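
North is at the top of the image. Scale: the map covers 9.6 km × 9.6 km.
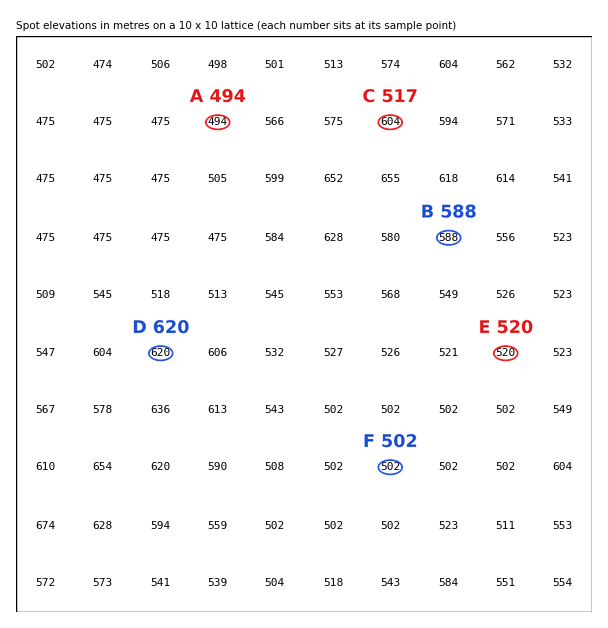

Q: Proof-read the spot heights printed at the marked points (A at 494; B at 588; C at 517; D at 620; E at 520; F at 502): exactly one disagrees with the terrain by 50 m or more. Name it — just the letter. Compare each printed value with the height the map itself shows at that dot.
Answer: C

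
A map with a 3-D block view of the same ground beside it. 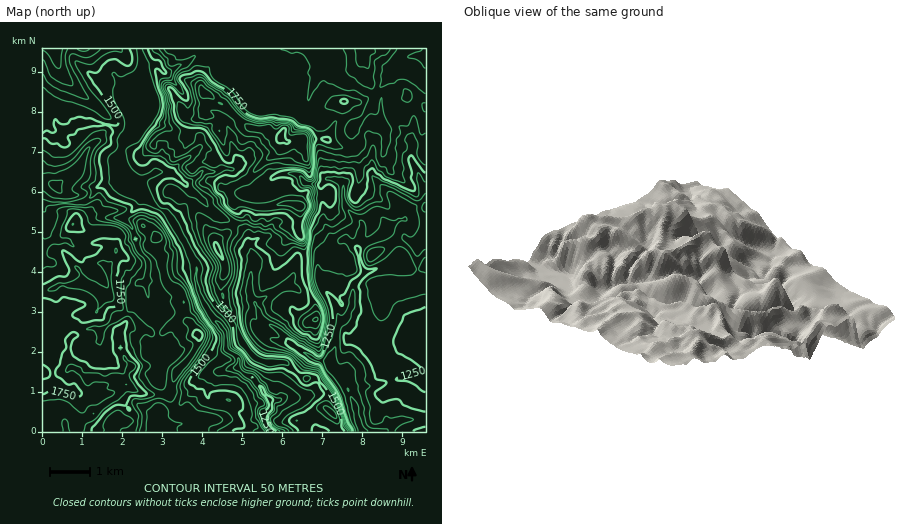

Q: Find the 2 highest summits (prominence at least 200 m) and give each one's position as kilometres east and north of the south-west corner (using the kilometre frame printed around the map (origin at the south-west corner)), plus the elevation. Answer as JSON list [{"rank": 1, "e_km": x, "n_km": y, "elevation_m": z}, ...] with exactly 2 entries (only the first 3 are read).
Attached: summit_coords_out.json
[{"rank": 1, "e_km": 5.99, "n_km": 7.41, "elevation_m": 2018}, {"rank": 2, "e_km": 1.29, "n_km": 0.46, "elevation_m": 1850}]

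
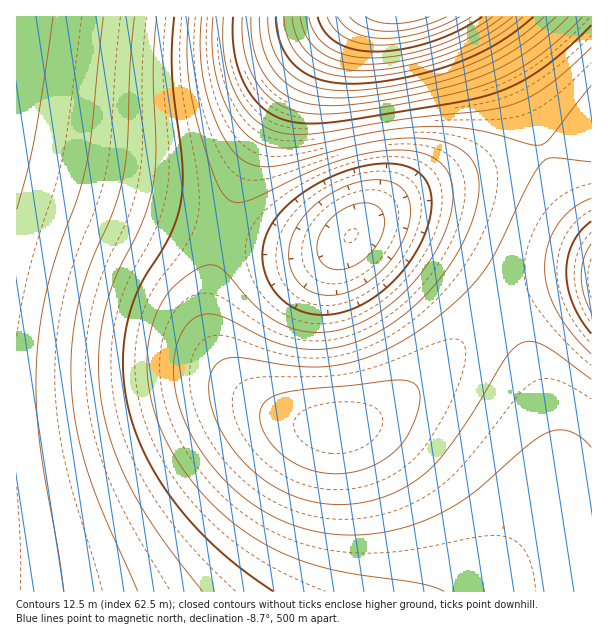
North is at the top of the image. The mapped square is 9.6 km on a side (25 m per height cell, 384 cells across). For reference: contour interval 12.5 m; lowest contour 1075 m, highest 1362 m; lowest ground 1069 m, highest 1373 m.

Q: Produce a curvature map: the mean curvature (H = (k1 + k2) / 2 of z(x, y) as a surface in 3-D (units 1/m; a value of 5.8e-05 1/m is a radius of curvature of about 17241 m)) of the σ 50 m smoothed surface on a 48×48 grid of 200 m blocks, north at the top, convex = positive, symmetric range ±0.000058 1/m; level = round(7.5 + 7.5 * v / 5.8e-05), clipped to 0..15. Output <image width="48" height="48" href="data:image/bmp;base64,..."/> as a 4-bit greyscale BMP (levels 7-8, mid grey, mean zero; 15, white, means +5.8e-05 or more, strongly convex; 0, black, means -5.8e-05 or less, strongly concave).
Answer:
<image width="48" height="48" href="data:image/bmp;base64,Qk32BAAAAAAAAHYAAAAoAAAAMAAAADAAAAABAAQAAAAAAIAEAAATCwAAEwsAABAAAAAAAAAAAAAAABEREQAiIiIAMzMzAERERABVVVUAZmZmAHd3dwCIiIgAmZmZAKqqqgC7u7sAzMzMAN3d3QDu7u4A////AHd3d3d3d3d3d3d3d3d3d3d3d3d3d3d3d3d3d3d3d3d3d3d3d3d3d3d3d3d3d3d3d3d3d3d3d3d3d3d3d3d3d3d3d3d3d3d3d3d3d3d3d3d3d3d3d3d3d3d3d3d3d3d3d3d3d3d3d3d3d3d4iIh3d3d3d3d3d3d3d3d3d3d3d3d3d3iIiIiIh3d3d3d3d3d3d3d3d3d3d3d3eIiIiIiIiId3d3d3d3d3d3d3d3d3d3d4iIiIiJiIiIiHd3d3d3d3d3d3d3d3d3eIiIiJmZmZmIiId3d3d3d3d3d3d3d3d4iIiImZmZmZmZiIh3d3d3d3d3d3d3d3eIiIiZmZmqqqqZmIiHd3d3d3d3d3d3d3iIiImZmaqqqqqpmYiHd3d3d3d3d3d3d4iIiJmZmqqqu7qqqZiHd3d3d3d3d3d3d4iIiZmZqqqru7u6qYiId3d3d3Znd3d3eIiImZmqqqq7u7u6qZiIh3d3dmZnd3d3eIiJmZqqqqq7u7uqqZmIh3d3ZmZXd3d3iIiZmaqqqqqru6qqqpmYiHd3ZmVXd3d3iIiZmqqqqqqqqZmqqqmZiId2ZlVXd3d3iImZqqqqqqmZiJmaqqqZmId2ZVRHd3d3iImZqqqqqZh3d4iZqqqpmId2ZURHd3d3iImaqqqqqYZmZ3iJmqqpmYd2VURXd3d3iImaqqqql2ZVVmeImqqqmYh2VUVnd3d3iImaqqqpdmVVVVZ4maqqmYh2VVV3d3d3iImaqqqYdmVEREVniZqqqZh2VVaHd3d3iImZqpmIdlVDM0RWeJmqqZh2VVeXd3d3eIiZmZmIdlVDMjNFZ4maqZh2ZWend3d3eIiYiZmId2VDIiI0V4iZqZh2Zmind3d3eIiIiJmYh2VDIhIjVniZmZh3Zmind3d3d3d4iJmYh2VDIREjRWeJmZiHZnind3d3d3d4iJmZiHZDIRESNFeImZiHdneXd3d3d3d4iJmZiHZUMhESI1Z4iZiHd3eHd3d3d3d3iImZmHdUMhERI0VniJiHd3d3d3d3d3d3iImZmIdlQyERIkVniIiId3Z3d3d3d3d3eIiZmYdlQyIRIjRWeIiId3Znd3d3d3d3d4iJmYh2VDIhEjRWZ4iId3Znd3d3d3d3d4iImYh2VDMiIiNFZ3eHd3Znd3d3d3Z3d3iIiYiHZUMiIiNEVnd3d3Znd3d3d2Znd3eIiZiHdlQyIiM0VWZ3d3Znd3d3d2Znd3eIiZmIdlRDIiIzRVZmZ2Znd3d3d2Zmd3eIiZmYh2VEMyIzRFVWZmZnd3d3d2Zmd3eImZmZmHZlQzMzNERVVmZnd3d3d2Zmd3eImaqqqZh2VEMzM0REVVVnd3d3d2Zmd3eImqu7u6qYdlRDMzNERFVXd3d3dmZmZ3eJmrvMzMu6mHZVRENERERXd3d3dmZmZ3eJmrzd7u7cuph2VURERERHd3d3dmZmZneImrze////7cuYdmVERERHd3d3ZmZmZneImrzv//////3LqHZlVERHd3d3ZmZmZmd4mrzv///////+y6h2ZVRA=="/>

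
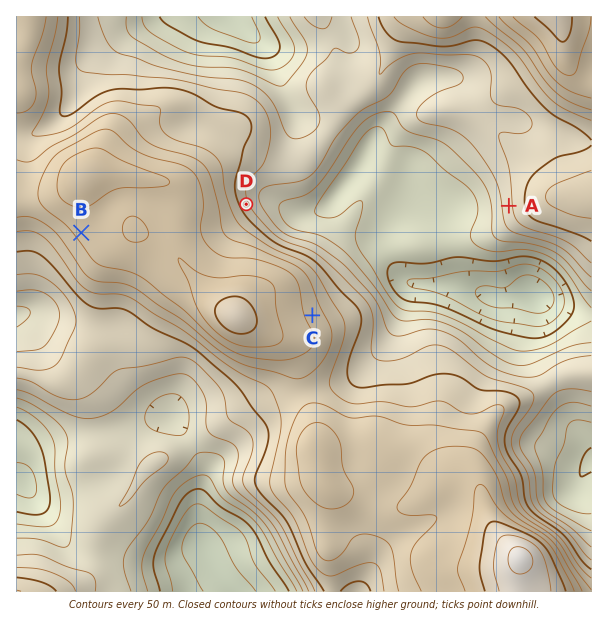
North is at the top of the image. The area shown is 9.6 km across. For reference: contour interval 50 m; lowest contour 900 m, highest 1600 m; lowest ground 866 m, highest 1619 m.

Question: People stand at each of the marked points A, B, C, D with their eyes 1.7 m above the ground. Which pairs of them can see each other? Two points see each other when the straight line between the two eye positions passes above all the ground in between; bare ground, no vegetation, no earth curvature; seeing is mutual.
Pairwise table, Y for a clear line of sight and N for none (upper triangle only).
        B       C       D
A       N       Y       Y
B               N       N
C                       N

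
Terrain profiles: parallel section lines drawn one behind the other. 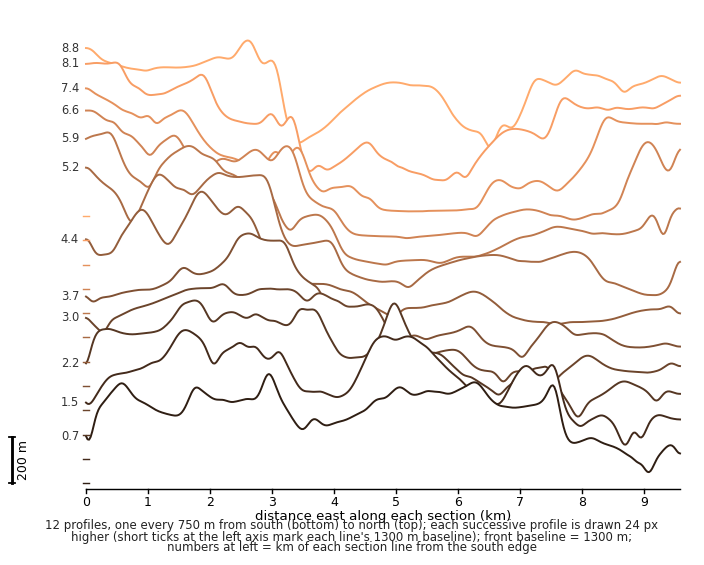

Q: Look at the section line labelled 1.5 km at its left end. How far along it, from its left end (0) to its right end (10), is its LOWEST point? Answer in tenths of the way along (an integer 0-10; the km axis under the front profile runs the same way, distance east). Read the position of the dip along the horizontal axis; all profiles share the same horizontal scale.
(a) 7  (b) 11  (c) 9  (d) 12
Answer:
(c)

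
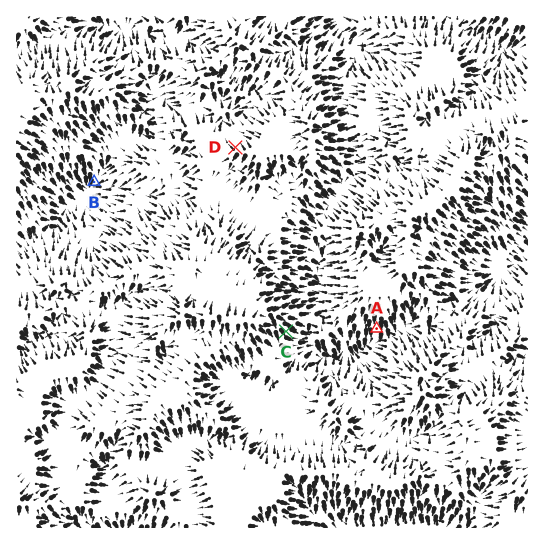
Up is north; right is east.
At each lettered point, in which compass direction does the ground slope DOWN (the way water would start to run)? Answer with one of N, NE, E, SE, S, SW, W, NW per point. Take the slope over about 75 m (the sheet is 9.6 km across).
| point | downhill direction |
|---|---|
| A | S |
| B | S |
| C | SE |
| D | NW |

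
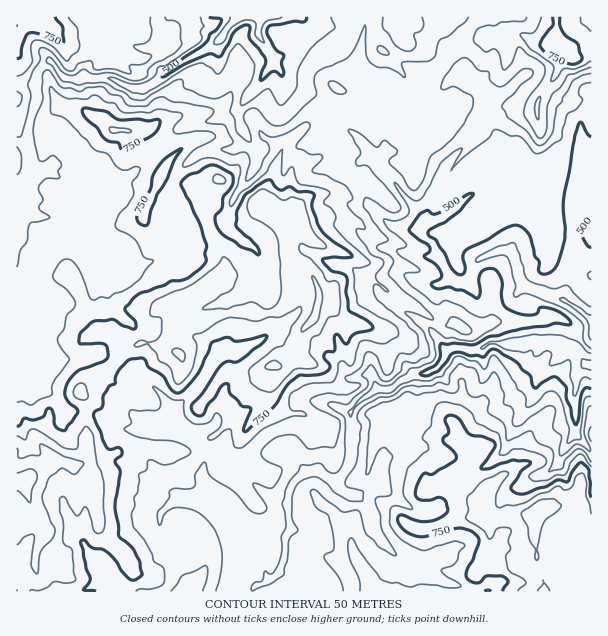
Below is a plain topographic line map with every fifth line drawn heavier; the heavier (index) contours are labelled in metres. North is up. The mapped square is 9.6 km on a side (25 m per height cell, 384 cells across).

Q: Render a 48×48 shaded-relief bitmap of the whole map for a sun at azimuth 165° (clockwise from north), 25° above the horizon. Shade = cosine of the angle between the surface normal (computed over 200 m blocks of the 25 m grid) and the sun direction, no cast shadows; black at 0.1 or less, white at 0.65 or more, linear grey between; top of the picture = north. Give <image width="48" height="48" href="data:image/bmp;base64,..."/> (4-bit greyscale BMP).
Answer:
<image width="48" height="48" href="data:image/bmp;base64,Qk32BAAAAAAAAHYAAAAoAAAAMAAAADAAAAABAAQAAAAAAIAEAAATCwAAEwsAABAAAAAAAAAAAAAAABEREQAiIiIAMzMzAERERABVVVUAZmZmAHd3dwCIiIgAmZmZAKqqqgC7u7sAzMzMAN3d3QDu7u4A////AJzP2pjN3JVauqqXeZmZl3dlaKzLqph3iJu9upm7uZZYuqqZiJmZl3d3d4m7qpmIiZmpmauph4dnmpmqiImJl3eamHV6qZmJqpmoecyXeImIiZmqiIiId3m8y5dpmJmZmqmqisuXeJmYiZqql4iHd4vN3tuqqJqpiKqZu6qYiIiHiZqqmZmHh4mXis3LuZvKh6uYuqmaqod3iaqpmamFaXVXd4mqh1i7qLqaqqqqqpiJmqmamJhlaGR6qYd6cwFYmLu7uqqqqqqpqpmrtmZnqWZ4mZdYuDABaHm8u5mqu7upqpqqyWe3m5dmeIhTi6YANkWaiZiau8zKmqqYnLvZWahlZniWJquAAVVlR5iJmpqrqsuZm8y6aKmGaIiqUlaFAUZURodnd2aKqr3Luqy6eKmIeZhng0VoBTNWZnmIiHe8mpzty7qqh6mHd4dEdTeJRVNnd5qqu6m+upneyoZpdomYdmZ2aDSYY1VXq7qru7x62qq9uYidgRSHZDV4iGJoYnZWiqu6mc+lu6u97M3u5jESEkZXl3RHYIh2RZu5m774eom9///bzNxBAEdld3Y2gZh2RGi7vMvsd3Z63/3NzN/tkSJFZmdVhomIiHety6q8p3U0jKq93rz/+BIiJFVli5mZmrqZqIebyphTWau83szLnbzIiJiauZmYd5l2d3ec3Lu4Z8283bqHru7/7+7e2ImIdlZoiZqZvMzMpa3Zh2VoqZd6urvKaomZh1VniJq5mZmJyXvIVVeJdVVXdWVEbJmZmXZkVEWLqoZ2momph4h1VEVoh1Z4q4mZqYd1RDImq6iIiZdpmZdnh2d4mYvduIiImIiIZmUyaJmIiYVYzKiZmapmiKvLqYd3eJmZmHd1VniIiHmpqImYibuFaZmqm3iHeJmZqoiIdniYmKqYZniImqzbmpmqqniIeJmqupiJdYqqiqdleYiIiIre3KqaqYd4iJmZupmKl5u7mneIiIu5l2eLzLmZmIeImYh3m6maqWm5iIiJiL3Mqod3mpiZl4iZiIh2a7qpvEN1RHmJm7m+u6mHd4iZmJiIiIiIabmZvYADMjZ4m4e+2rqYiIiaqah4iZmpdrhFd6MFZlVnd3qr2rupmZmaqqmZmqq7lYpSImg1iIiZh5qZzKu6mauqqpmqqqu9uWq4Vld1h3iZmqmJzrvLqr7bqpmqqq3N3IaKqWeEaZd4m6qavdu8vM/8qriaqrqHmqhmd3l0JqmJqqmpmsyrzM3cu8eKqYUwFHh3d3dlM3mqqZiId6y6uqu827hodUMwADRVaJNXZFirqZh4h4mph2jMy6l0IAElMBVVV7dXZmiZmZl4mHeal0Xey7pkhVet1wJnZqxld3d3iImImYiaymOf/+1q7s3u/8QlZoqld2VXh4iIiqq6vKmv/8y+3supvf6VNHeJh3ZmiImYeKu7vN3N7s39u6mZqr38clZrqHdmeJmph4qrq7qoec3bmYibuYm91iZmZ3eHeYmal2ZneHVnd7yoiIiruoia6wViJGeIeZmamHZDRDRYhg=="/>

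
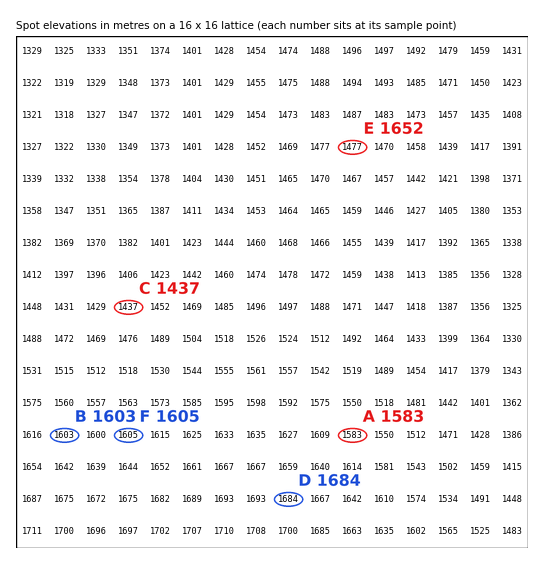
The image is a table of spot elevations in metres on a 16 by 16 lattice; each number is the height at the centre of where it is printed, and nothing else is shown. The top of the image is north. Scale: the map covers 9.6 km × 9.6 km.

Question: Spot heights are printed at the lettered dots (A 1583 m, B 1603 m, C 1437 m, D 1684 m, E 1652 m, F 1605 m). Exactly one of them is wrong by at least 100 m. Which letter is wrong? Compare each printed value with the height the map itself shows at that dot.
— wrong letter E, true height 1477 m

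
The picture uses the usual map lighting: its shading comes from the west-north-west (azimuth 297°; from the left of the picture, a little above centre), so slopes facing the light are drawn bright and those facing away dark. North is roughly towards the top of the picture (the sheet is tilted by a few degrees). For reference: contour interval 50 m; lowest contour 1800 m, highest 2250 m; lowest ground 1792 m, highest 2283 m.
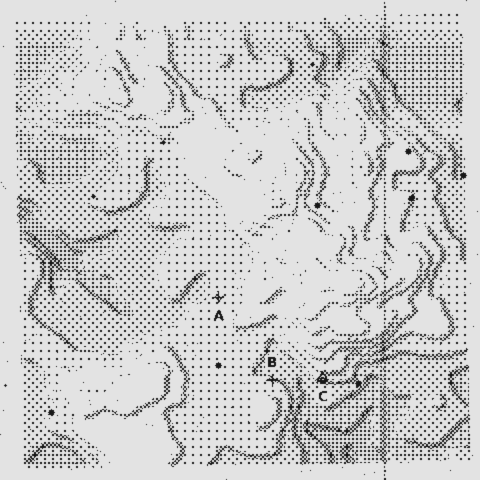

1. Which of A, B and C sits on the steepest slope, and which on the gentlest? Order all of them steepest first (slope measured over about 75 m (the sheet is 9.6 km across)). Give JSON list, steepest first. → ["C", "B", "A"]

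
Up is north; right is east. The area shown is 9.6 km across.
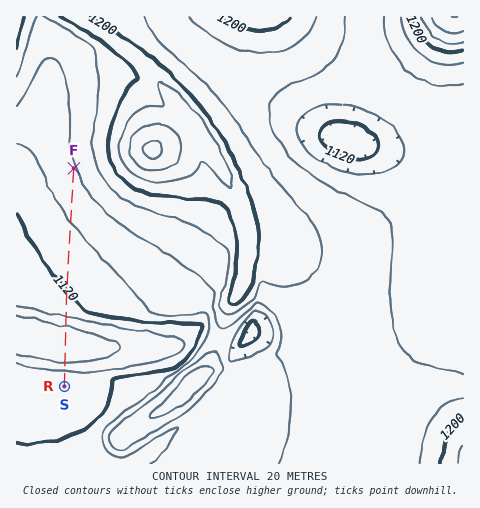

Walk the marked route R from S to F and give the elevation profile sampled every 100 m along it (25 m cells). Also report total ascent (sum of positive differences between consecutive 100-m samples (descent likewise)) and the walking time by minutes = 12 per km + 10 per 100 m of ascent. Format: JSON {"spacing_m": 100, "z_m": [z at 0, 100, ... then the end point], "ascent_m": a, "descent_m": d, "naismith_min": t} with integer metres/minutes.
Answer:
{"spacing_m": 100, "z_m": [1109, 1109, 1108, 1103, 1092, 1083, 1075, 1070, 1067, 1066, 1067, 1069, 1074, 1081, 1090, 1101, 1112, 1116, 1117, 1118, 1119, 1120, 1122, 1123, 1124, 1125, 1127, 1128, 1129, 1131, 1132, 1133, 1135, 1136, 1138, 1139, 1141, 1143, 1144, 1146, 1148, 1149, 1151, 1153, 1154, 1156, 1157, 1158], "ascent_m": 93, "descent_m": 43, "naismith_min": 65}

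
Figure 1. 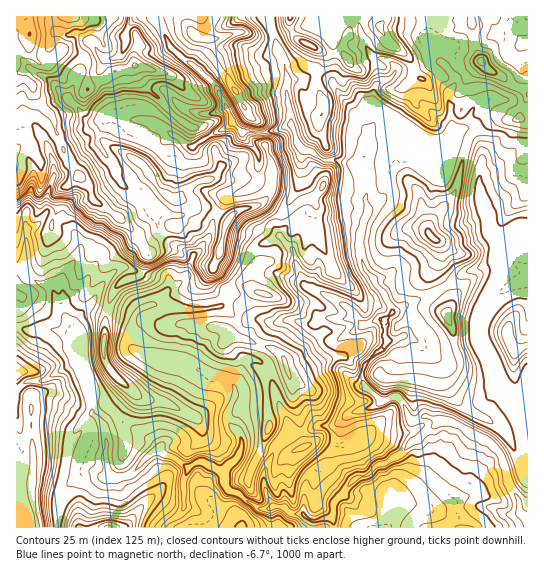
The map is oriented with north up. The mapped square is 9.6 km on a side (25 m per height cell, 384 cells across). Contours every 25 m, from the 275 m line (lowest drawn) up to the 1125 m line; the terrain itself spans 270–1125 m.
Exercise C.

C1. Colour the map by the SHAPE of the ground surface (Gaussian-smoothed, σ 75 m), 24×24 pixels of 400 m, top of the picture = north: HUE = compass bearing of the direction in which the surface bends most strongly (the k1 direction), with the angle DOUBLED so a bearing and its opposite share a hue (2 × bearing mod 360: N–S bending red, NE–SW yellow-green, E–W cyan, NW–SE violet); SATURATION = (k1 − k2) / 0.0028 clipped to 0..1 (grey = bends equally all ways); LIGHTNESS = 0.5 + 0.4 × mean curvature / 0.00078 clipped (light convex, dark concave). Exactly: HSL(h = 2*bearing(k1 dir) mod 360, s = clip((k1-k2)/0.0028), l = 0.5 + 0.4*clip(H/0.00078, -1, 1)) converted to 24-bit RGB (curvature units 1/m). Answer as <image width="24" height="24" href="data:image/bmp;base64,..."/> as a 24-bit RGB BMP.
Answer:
<image width="24" height="24" href="data:image/bmp;base64,Qk32BgAAAAAAADYAAAAoAAAAGAAAABgAAAABABgAAAAAAMAGAAATCwAAEwsAAAAAAAAAAAAAsbyJERKqY9vMaKXVt6vm7qPGZD9hJHtlqmZ0co2Y3O/kER6U7UohZwsiFoBpl8eXm3OPmoN9hWt4cJR0bpWJerWdrXNLXT191tSWISZjNYxUcIFTc05TnGpd37HKI0KMoL+MQtecVwUAuwCsutdhLZq9vZNaFF5Qx6DDnp2RiZKWgIaNjn+SpXiWlMW4lBlrw7SHuWClQV9tjY9bXzIhGl8mu5+VpD/dUM84MgQd69T3UQ2t2satJ2lFqIt5O2kjBUIFzYesrIuujX6Md4CEmpCJjkGN01ybs618wKSKPEFonJaBVDupyJOIEEARuBg40SYzkNOjByos+6iITIW+8dXoNY+WqI+8xZS9EnEgJHo0poKPfZeEdJKLQg81nNKSw5tnqIZsN0VYoHmBOkqKoXVZf0hwTmI+qsWJaqiXLhhJ8eHKHldigMA6xFIjUGGn1rzWvqWfLEiSRI1NhEQ0OQ8Nd+Gwc5qbzqBdoHKDcYaaNix1lVdst3NedZzBsN3lprXRnkalUGCYttCKjCZyr5hXnsOBGldFIpRD7IqCSwsjPSAZOMVMoODYf3mag298Gp8qzG66kZ+9MBM7y3NF1fbtboS9j1tmbFhWmlxeRzxVsLZ1vkSsstbZ2eTlLEaJMQQe1bgPc6zbts3jpc68V4N2bVtzi45ot7Tfas28fzt0QBBUzP/TcDNPWjQ1dWRWcEpMfVxGTod6k4pPpd2ehKSRwEddviRUAIqgy6vYd4qjfmNswZ+FVGqzWzRjxsZDnIhkj11WbENuHiGb9/2CRyxHgFpVeWVWXGl9qcywa4C4f8rWodS6qHyXb0FhpXbIdnblE1sikFhVdlxnwuSTOCBIcjmKuuvnbGYxcIZOZEZmLZOZ+tvALjlqlqK6oKLJlaHHmbbFo3lcdXE2UVIfWFcqmnlNhpU+q5ggMyGKoGWtgkyA6PbVGx0+aanAunZqo522ZXufc1aDM3xz7sWpITUkP1oxeFM8dHAvLV4ksl9xxn+z1+3zaIDSp0B9YR0iyO/eQx1yaZJMTLGQ7MnDK0RZQ3Ncs4hdnk1if0tAW3mRWoiT3otN5ZnZNphHLFhS1zNqXOkgKId4msh9jXI0Jg0Vtzxp0vnnTBNSSpuaqYerpK9jTZM4xXHAVWt6eYBtUzR+vKCRSoF2lnCDdjFatiYY+PDTI7y+EHeS+NzTCzE6uISbun3Bhz3Gk+Skd5xMVBtgepdoX2BNto5jxat7SdemTFBygn5/K0aE2Mq+YVSKVjEnNhgY1PfZu1uLwEaSJX6B//XDKS1UMWM5ci5IdrCVxtuwVDhrNTh8x6HBd1+s2vHkndDRckV9ck15foB4V24dl6kvOBAryqyJ0/j1c8DNcUZ1uYlks4utR8Lq+qLoNZYwNJKJdIRkwtuiVjVvLVdlb5qEh3Gz0q6Op6xPRDNplFWEjIJNDrGsqCD9IcHZ1PfbVpKbazZJZEmkvcvkuq1lKkEaXYkm+dLnG5apgGTH6+CPKzBTVEyBUGhclrqAVZ6r78a/Fhczf1x7xJ6bcUHfALHL7vG9v+LRQiBNmVVWpujEOUpXzX/X6rPaWZabQES7ruynHi9f9tzVJCRvYVJ+ZYOWmMuNWT9H5riEFxdLcGySqa6NbHKxXRiU1vbVZzdURCq50vTqhTdcbqNfIBhJ4PDYoZLi/lyerrZRKwgk9soAJjp0ZHqEgI15gHVlfHNvia9YpSWVY5ZflKJyl3JtSr9HibZZPEJtbYpLcFpEf1lPfRwuavysEr0AMwAFgf8DXAZElCih3/TIJylIaG57iol4Zz5Frr9QNF5RvlaEflacsKBrd1pXmdqlrzKMZ2woQ1U4a2FMikJQZuKSoI4cXQCTsP/S2OrzFwc2gsaZ8OnbKidWUGVqWSsqYLtluNmhOjqgVIuUdpuvz5eoj8zFnWM7Jhtj89jmXUagU5t0ObI2ObxC1/TsLQAzzf/MijxWFA4ynr2H1qtkkSNLFEo1nr7hopLGrdSbPy5wgWBRZ2MxctaTkV8z1GOWPX1zUrxpdGTa2Mfry+L1l8/uMQIYpvGqhJNSfV51UCxql41Igk40o7rljJPeEEMbjtxnkU6NbEyN1q/irOzpflOFysGBPHeO1rPfaCNLMKE2wt0ve5Q3LAcbhsS2tuKPUjEgOJRMQhRM1Pf0YYjkyNCEXyJXxPLkV5nNeFZ6YHd5cMhRhkhda3JfscmGVDFiu1o8er3GxKl9ENBTNhEybqG2hMR3otRoccj/XQ+F8GGjN4omdVRbppduT0aawdR/U0RobWyBfW6PscKMYV6Bm2yY"/>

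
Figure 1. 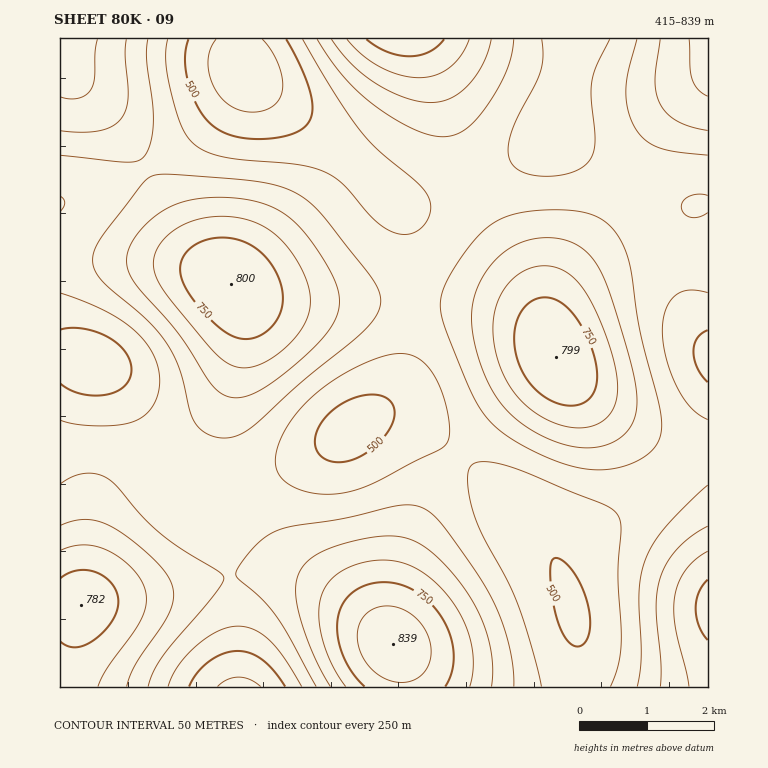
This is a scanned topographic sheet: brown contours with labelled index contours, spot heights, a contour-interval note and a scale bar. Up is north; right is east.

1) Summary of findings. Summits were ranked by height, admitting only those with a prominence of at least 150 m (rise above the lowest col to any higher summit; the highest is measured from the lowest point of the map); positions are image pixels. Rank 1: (393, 644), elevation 839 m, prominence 424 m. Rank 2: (231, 284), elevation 800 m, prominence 227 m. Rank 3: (556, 357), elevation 799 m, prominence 213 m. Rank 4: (81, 605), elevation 782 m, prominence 182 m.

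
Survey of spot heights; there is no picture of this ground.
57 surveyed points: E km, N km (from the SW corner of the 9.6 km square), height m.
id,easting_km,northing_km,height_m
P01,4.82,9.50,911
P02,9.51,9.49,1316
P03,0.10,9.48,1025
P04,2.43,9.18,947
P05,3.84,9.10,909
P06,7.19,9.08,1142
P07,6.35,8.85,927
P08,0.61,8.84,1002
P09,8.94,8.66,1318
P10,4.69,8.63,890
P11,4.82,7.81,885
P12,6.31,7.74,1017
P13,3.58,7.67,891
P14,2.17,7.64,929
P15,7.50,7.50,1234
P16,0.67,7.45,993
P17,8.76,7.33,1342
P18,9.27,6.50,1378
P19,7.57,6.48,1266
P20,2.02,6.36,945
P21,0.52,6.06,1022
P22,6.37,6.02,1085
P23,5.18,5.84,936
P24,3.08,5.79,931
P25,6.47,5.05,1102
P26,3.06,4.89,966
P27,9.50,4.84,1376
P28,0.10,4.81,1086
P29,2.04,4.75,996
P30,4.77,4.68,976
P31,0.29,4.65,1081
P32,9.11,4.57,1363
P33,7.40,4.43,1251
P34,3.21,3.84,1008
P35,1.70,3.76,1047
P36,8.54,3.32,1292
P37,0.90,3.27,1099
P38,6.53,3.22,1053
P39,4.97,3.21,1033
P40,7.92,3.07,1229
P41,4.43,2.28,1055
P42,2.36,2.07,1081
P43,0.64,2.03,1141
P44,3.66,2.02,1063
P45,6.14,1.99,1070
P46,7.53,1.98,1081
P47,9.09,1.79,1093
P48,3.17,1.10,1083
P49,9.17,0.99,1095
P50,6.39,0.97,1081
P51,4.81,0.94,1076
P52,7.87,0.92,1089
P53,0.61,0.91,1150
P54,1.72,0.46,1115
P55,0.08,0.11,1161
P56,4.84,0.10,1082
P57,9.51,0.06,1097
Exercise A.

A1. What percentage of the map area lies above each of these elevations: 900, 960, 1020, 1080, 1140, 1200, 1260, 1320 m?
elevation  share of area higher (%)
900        94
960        78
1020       64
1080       43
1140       24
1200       18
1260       14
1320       7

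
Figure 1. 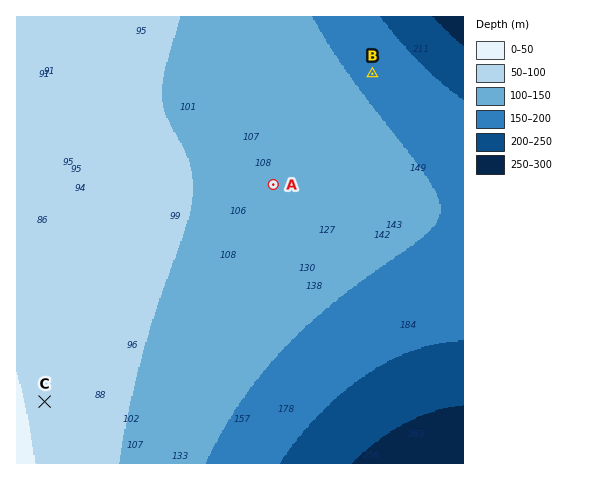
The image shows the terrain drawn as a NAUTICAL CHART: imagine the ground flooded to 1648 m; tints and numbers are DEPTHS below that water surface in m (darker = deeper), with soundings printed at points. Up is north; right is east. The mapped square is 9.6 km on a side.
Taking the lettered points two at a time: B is below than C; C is above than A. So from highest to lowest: C A B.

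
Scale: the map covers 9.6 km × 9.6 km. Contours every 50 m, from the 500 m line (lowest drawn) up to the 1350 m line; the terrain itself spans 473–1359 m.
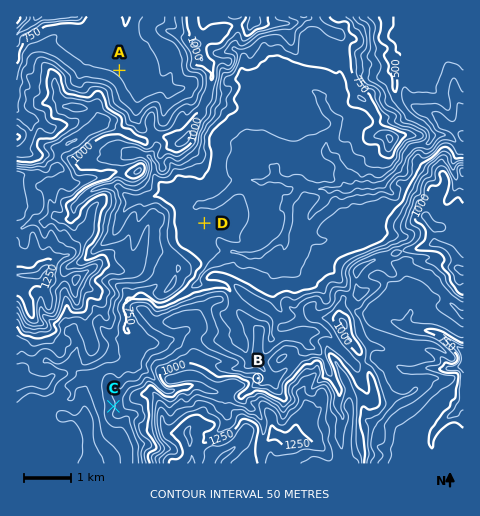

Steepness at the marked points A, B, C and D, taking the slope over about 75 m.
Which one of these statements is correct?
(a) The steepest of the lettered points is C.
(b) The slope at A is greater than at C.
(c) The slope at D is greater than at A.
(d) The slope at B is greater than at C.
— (d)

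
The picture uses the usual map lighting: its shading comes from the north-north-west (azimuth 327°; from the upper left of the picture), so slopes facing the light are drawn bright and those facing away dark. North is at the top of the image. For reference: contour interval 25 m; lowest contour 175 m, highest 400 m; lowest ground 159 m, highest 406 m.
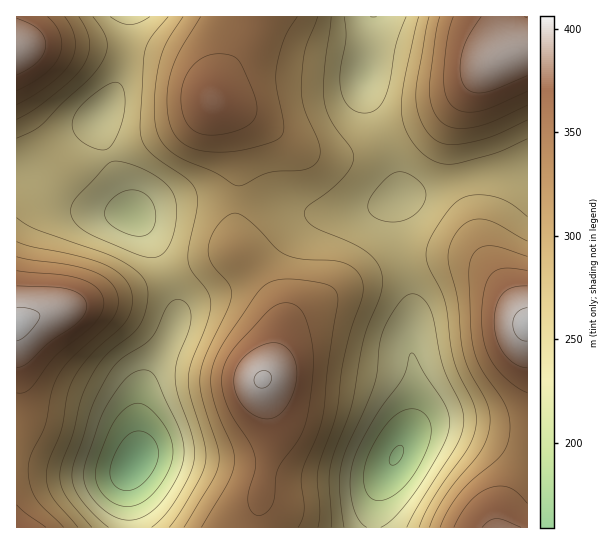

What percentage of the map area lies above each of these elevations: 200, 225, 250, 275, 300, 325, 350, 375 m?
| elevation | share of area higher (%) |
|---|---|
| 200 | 96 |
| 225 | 92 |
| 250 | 80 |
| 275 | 60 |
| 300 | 44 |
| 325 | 30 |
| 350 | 16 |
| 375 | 6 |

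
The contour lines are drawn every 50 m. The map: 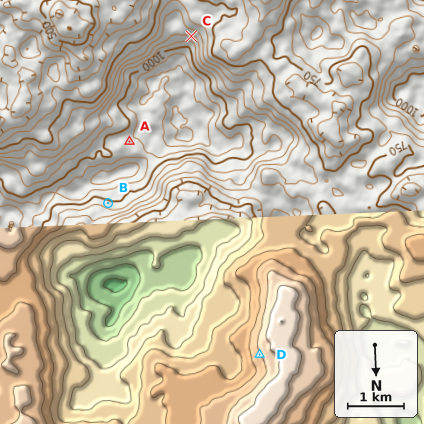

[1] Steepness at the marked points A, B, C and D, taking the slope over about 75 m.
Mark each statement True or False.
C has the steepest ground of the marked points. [False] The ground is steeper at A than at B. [False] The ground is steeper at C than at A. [True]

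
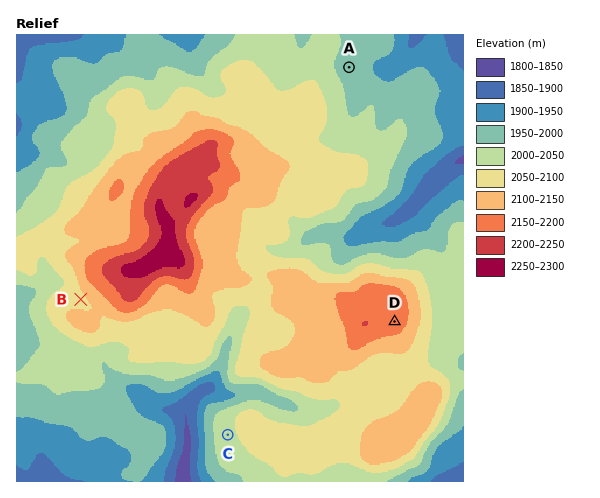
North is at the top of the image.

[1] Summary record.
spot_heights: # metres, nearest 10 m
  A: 1980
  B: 2090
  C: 2040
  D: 2170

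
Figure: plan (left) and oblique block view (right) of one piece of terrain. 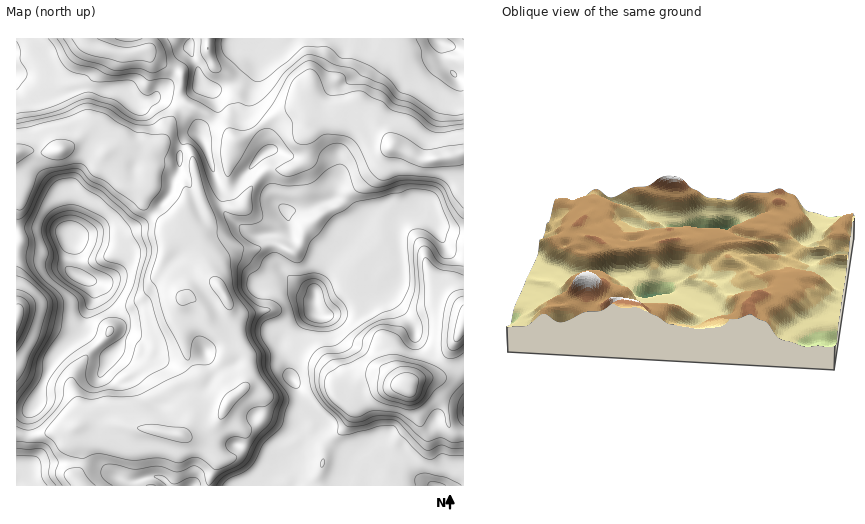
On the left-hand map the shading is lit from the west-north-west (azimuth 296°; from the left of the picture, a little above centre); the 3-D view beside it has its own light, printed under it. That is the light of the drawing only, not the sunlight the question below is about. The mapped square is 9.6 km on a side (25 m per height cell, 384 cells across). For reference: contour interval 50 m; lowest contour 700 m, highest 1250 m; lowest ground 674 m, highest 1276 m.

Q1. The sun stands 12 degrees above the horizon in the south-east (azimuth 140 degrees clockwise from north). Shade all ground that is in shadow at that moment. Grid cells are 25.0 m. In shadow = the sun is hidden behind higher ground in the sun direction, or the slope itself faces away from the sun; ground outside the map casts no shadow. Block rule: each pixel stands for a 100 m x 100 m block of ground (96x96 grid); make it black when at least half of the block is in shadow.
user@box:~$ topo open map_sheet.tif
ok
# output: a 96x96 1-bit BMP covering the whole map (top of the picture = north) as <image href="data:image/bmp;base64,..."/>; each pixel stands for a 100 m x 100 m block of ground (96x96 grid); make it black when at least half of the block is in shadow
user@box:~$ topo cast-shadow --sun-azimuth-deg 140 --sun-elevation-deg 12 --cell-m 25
<image width="96" height="96" href="data:image/bmp;base64,Qk2+BAAAAAAAAD4AAAAoAAAAYAAAAGAAAAABAAEAAAAAAIAEAAATCwAAEwsAAAIAAAAAAAAA////AAAAAAAAAAB8AAAAAAAAAAAAAAA4AAAAAAAAAAAAAAAAAAAAAAAAAAADwAAAAAAAAAAAAAADwAAAAAAAAAAAAAADAAAAAAAAAAAAAAAAAAAAAAAAAAAAAAAAAAAAAAAAAAAAAAAAAAAAAAAAAAAAAAAAAAAAAAAAAAAAAAAAAAAAAAAAAAAAAAAAAAAAAAAAAAAAAAA+AAAAAAAAAAAAAAB/AAAAAAAAAAAAAAB/gAAAAAAAAAAAAAB/wAAAAAAAAAAAAAB/4AAAAAAAAAAAAAA/4AAAAAAAAAAAAAA/8MAAAAAAAAAAAAAf4f+AAAAAAAAAAAAPwf/wAAAAAAAAAAAHgf/wAAAAAcAGAAAHwfggAAAAAcAPAAAD4PwAAAAAA+APwAAD4D4AAAAAA/AP8AAB8B8AAAAAB/gP/gAB+A8AAAAAB/+f/gAB/AcAAAAAB////AAA/gOAAAAAB///+AAAPwAAAAAAB///xgAAD4AAAAAAA///BxgAA8AAAAAAAf/wBxgAAMAAAAAAAP/4B7wAAOAAAAAAAf/+BzwAAHAAAAAAA///wzwAAPgAAAAAA///wDwAAfAAAAAAA///4DwAAfAAAAAAA///8D4AAfgAAAAAA////D4AAf2AAAAMAfDgPh+AAf/AAAAAAMAAPh+AAf/gAAAAAIAAPx8AD//gAAAAAAAAPw4AG//wAAAAAAAAPgAAAf/wAAAAAAAAPgAAAB/4AAAAAAAAPgAAAAf4AAAAAAAAPg4AAAH8AAAAAAAAPh4AAIH8AAAAAAAAPjwAA+H8AAAAAAAAPhgAA+H8AAAAAAAAPgAAB/D8AAAAAAAAPwAAB/DwAAAAAAAAPgAAB/BAAAAAAAAAPgAAB/AYAAAAAAAAPAAAA+A8AAAAAAAAOAAAAAAIAAAAAAAAAAAAAAAAAAAAAAAAAAAAAAABAAAAAAAAAAAAAAABgAAAAAAAAAAAAAABwAAAAAAAAAAAAAAA4AAAAAAAAAAAAAAAYAAAAAAAAAAAAAAAIAAAAAAAAAAAAAAAIAAAAAAAAAAAAAAAAAAAAAAAAAAAAAAAAAAgAAAAAAAAAAAAAAAwAAAAAAAAAAAACAAYAAAAAAAAAAAAGAAcAAAAAAAAAAAAGAAMAAAAAAAAAAAAAAAAAAAAAGAAAAAAAAAAAAAAADsAgAAAAAAAAAAAAAAAAAAAAAAAAAAAAAAAAAAAAAAAAAAAABjAAAAAAAAAAAAAAD/8AAB8AAAAAAAAAH//4AD+AAAAAAAAAH//+AH/AAAEAAAAAP///iH/gAAOAAAAAP7///H/gAAHAAAAcPj///AfgAAHgAAAcGD//+AAAAAHgAAAYAD//4AAAAAPwAOAAAAH/AAAAAAP4APgAAAAYAAAAAAP4AHgAAAAAAAAAAAP8AAAAAAAAAAAAAAH+AAAAAAAAAAAAAAH/AwAAAAAAAAAAAAH/g4AAAAAAAAAAAAH/wAAAAAAAAAAAAAD/wAAAAAAAAAAAwAD/gAAAAAAAAPgA4AA/AAAAAAAAAf4AwAAIAAAAAA="/>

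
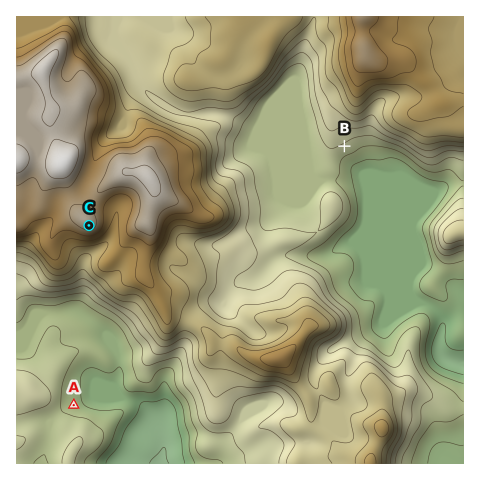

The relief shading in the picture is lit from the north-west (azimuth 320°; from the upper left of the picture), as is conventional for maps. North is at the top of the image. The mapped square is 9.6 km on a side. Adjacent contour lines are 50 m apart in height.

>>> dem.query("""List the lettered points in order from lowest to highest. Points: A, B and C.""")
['A', 'B', 'C']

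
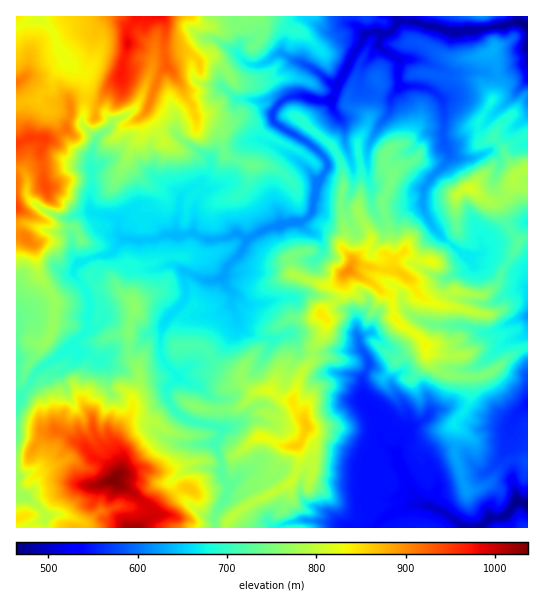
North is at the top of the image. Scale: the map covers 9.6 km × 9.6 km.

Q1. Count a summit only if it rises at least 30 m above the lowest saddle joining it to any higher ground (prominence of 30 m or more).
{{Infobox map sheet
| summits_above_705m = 7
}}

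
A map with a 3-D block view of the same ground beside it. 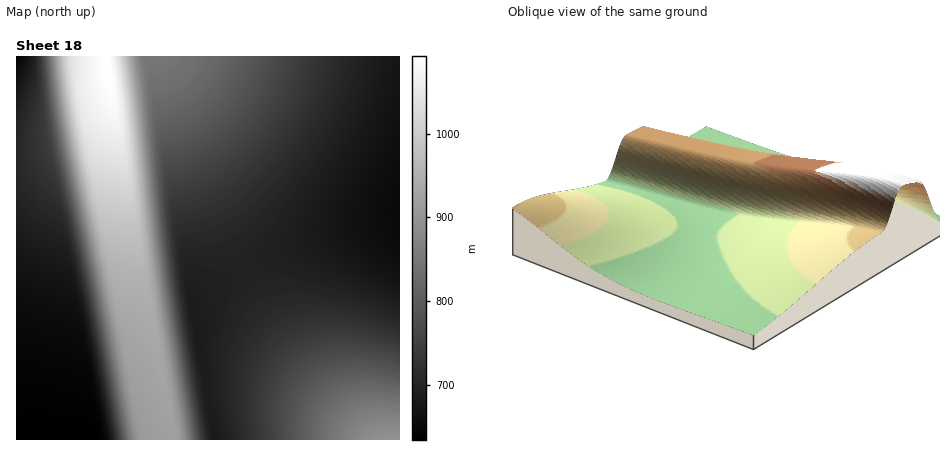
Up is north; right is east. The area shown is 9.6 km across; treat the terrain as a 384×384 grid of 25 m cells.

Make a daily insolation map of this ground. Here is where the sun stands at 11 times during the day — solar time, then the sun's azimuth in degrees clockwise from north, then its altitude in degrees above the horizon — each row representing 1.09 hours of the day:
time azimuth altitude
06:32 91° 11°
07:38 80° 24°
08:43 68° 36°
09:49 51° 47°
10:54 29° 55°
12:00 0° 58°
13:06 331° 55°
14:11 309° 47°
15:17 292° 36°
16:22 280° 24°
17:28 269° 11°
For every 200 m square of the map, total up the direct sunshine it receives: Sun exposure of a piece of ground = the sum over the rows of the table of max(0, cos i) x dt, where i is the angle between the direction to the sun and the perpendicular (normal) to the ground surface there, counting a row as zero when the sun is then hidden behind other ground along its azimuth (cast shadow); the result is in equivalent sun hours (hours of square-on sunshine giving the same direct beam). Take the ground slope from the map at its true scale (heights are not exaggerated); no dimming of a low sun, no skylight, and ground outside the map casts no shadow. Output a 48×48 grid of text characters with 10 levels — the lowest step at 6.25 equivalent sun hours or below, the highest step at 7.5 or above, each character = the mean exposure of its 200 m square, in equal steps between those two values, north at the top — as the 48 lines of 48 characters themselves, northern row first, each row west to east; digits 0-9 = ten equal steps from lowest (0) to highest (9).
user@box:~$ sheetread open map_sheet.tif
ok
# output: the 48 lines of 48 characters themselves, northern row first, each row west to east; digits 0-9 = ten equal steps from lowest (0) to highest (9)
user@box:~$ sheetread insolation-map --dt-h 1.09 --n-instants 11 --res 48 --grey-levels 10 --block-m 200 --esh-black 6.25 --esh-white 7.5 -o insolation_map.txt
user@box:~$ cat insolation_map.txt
554101355555544433444444444444444444444444444444
554101345545544433444444444444444444444444444444
544200245444444432344444444444444444444444444444
544200244444444432344444444444444444444444444444
444300134444444442244444444444444444444444444444
444310134444444442234444444444444444444444444444
444310024444444443234444444444444444444444444444
444310024444444443234444444444444444444444444444
444320013444444343224444444444444444444444444444
443320013444444343223444444444444444444444444444
433320013444444343223444444444444444444444444444
433321002444444333223444444444444444444444444444
433321002344444334222444444444444444444444444444
433331001344444334322444444444444444444444444444
443331001344444334322344444444444444444444444444
443322001344444433322344444444444444444444444444
443222000244444433322344444444444444444444444444
443222100234444433422344444444444444444444444455
443222100134444433432244444444444444444444455555
444222100134444443432244444444444444444455555555
444322200134444443432244444444444444455555555555
444322200034444443442234444444444445555555555555
444322200024444444443234444444444555555555555555
444422210024444444443234444444455555555555555555
444422210014444444443234444444555555555555555555
444432220013444444444234444455555555555555555555
444432220013444444444334444555555555555555555555
444432221013444444444334445555555555555555555555
444442221002444444444334455555555555555555555555
444443321002444444444334455555555555555556666655
444443332002444444444433555555555555556666666666
444443332001344444444433555555555555666666666666
444443332101344444444433555555555556666666666666
444444332101344445444433555555555556666666666666
444444333100244445444433455555555566666666666666
444444333200244444544543455555555566666666666666
444444333200244444544543455555555566666666666666
444444333210134444544543355555555556666666666666
444444433210134444544443355555555556666666666666
444444433310134444554443355555555555666666666667
444444433320024444554453355555555555666666666677
444444433320024444454454345555555555566666666677
444444433321014444454454344555555555556666666667
444444443321013444454444334445555555555666666666
444444443331013444454444334444455555555566666666
444444443331012444454444334444444555555556666666
444444443332002444445444324444444445555555566666
544444443332002444445444424444444444455555556666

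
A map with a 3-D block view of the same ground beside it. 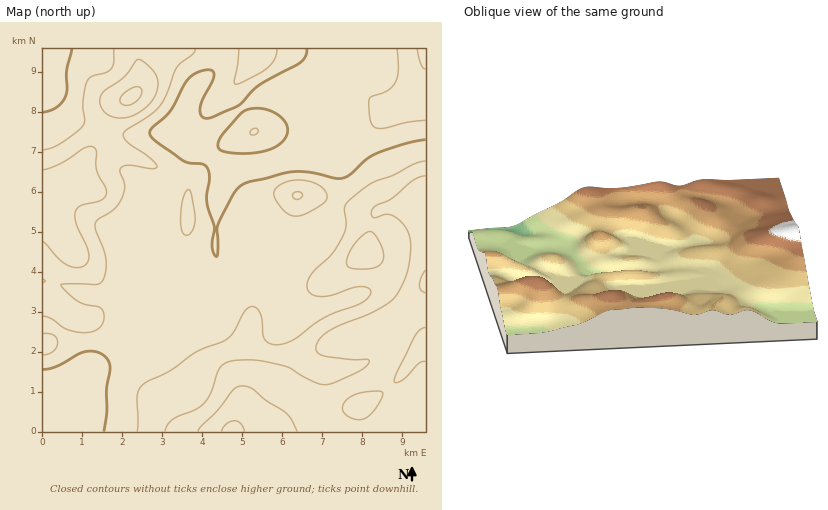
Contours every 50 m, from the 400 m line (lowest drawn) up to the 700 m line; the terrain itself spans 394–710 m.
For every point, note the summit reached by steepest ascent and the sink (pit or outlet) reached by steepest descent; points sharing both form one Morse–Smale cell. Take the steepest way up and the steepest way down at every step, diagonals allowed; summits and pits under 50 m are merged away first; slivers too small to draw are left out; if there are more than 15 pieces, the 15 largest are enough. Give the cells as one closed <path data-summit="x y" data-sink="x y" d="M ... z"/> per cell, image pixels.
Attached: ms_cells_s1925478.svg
<path data-summit="232 432" data-sink="426 48" d="M426 48l-82 0-2 34 16 10-12 3-23 19 0 22-4 12 11 7 7 9 3 10 0 16-10 28-10 15-72 28 14-15 5-10 2-12-5-10-34-32-4-6-7 16-3 14-1 46 3 8 0 10-10 34-18 13-8-2-30 0-12 5-5 4-12 18 14 14 15 30 16 18 8 14 10 12 4 2 236 0z"/><path data-summit="78 180" data-sink="426 48" d="M104 129l-2 1-5 14-11 14-8 22-36 2 0 98 12 2 34 14 48 1 44 17-8-16-3-22-10-28 1-48 16-22 12-23 10 1 9-2-47-21-36 2z"/><path data-summit="132 96" data-sink="426 48" d="M208 154l-20 1-12 23-16 22-1 48 10 28 3 22 8 16-44-17-48-1-34-14-12-1 0 64 4-1 10-10 14-20 30 10 24 18 11-18 5-4 12-5 30 0 8 2 18-13 10-34 0-10-3-8 2-54 9-22 11-8-11 2z"/><path data-summit="256 54" data-sink="426 48" d="M344 48l-122 0-6 20-14 14-11 26 0 12 13 30 3 2 4-16 13-16 38-24 12-3 76 1 8-2-16-10z"/><path data-summit="232 432" data-sink="42 390" d="M124 343l-16 15-32 25-34 7 0 42 148 0-10-8-12-20-16-18-15-30z"/><path data-summit="298 196" data-sink="426 48" d="M320 149l-52 16-30 3-11 6 3 8 34 32 5 10-2 12-5 10-14 15 72-28 7-9 12-30 1-20-5-14z"/><path data-summit="254 132" data-sink="426 48" d="M290 93l-16 0-12 3-30 18-21 22-4 10 0 8 21 16 40-5 50-15 5-14 0-22 25-20z"/><path data-summit="132 96" data-sink="426 48" d="M220 48l-82 0 2 20-1 20-7 8-20 14-9 18 21 7 36-2 46 20-13-27-2-18 11-26 14-14 3-6z"/><path data-summit="132 96" data-sink="42 48" d="M136 48l-94 0 0 36 15 26 7 6 38 12 10-18 20-14 7-8 1-20z"/><path data-summit="132 96" data-sink="42 390" d="M72 314l-16 20-10 10-4 2 0 44 34-7 32-25 15-14-23-20-22-6z"/><path data-summit="78 180" data-sink="42 48" d="M42 85l0 95 36 0 3-12 16-24 6-16-39-12-7-6z"/>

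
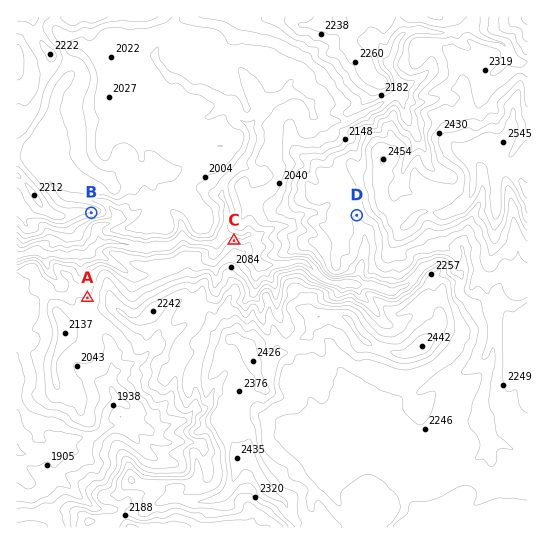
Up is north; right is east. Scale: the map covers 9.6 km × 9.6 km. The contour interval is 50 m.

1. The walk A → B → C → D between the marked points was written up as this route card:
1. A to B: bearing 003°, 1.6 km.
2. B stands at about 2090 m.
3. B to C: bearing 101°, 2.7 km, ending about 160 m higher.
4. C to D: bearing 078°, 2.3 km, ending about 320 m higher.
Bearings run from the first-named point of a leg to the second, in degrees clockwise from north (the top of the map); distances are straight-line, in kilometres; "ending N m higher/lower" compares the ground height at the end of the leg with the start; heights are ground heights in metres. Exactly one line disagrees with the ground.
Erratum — Line 3: it should read "ending about 160 m lower".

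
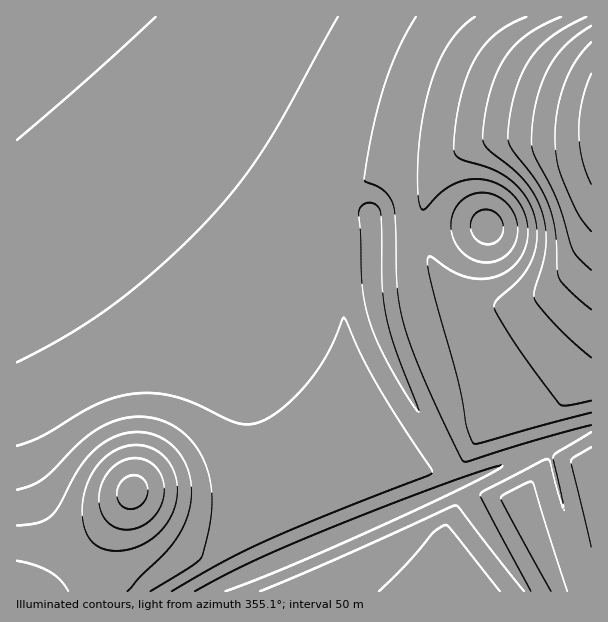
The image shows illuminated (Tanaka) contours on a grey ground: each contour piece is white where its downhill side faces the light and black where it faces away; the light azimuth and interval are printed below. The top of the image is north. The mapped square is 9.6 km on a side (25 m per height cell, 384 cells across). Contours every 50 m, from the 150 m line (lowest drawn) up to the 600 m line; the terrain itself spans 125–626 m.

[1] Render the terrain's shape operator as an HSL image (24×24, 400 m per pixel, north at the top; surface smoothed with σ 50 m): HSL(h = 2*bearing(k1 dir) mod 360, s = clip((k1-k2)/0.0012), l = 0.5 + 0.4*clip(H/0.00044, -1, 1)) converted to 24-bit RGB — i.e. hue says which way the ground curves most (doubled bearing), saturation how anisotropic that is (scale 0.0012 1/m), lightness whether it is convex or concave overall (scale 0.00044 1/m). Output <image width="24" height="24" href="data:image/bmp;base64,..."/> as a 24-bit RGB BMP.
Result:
<image width="24" height="24" href="data:image/bmp;base64,Qk32BgAAAAAAADYAAAAoAAAAGAAAABgAAAABABgAAAAAAMAGAAATCwAAEwsAAAAAAAAAAAAAj4GLj3iHjWx7i2ZnsnCV0JfYuZDNP4I/CzIBCzIBR305xpjU1ajjroq5gX+Cf39/f39/f39/f4WAmNGdZixfZiZd1vfOGwkwjHqGj2qEk1t3mlZanIFae5NaX5l2qYbTxJrekWyuDywHDDMAH0oSsIO91qnjxJjSiYCMgH9/kMaVbJZsLAcop9admceMHwo0h3ODjF+Lm1KLsmF8upqBlLB8Wp15U4eFY3eGr4bG1KfkvI7LMmUjDDMADi8EhaFb0aPf27XimMSWNAoxjGGG0PTHY0l7PR9afXCAdFqHiVSfvoq32snIxc7BfKiuUXWSWmqCb3OAe3qBoYSr1KbizqHcYJRPDTECDDMAWYUy7V2McBmSu+TbttKbLRJHemGKcm97WlqBWFqanZy65+Li49zfmY+4WFOZWVeEbm2Ae3qAf36Af36AjYCSypzX1qjjl4LAAK1BDzUAALpPnojE9dbbHgk0obSGcXd6XXF+VYOPfayfw8u10La0tXmrg1KXb1qEdm6AfXqAf36Af36AgH5/f35/f4qJvubbaRmV72GRUH4sDDMALVEATgD8yNbrdHt3ZHx5VYV0WJtjl69us49vp1hujlWCgGKDfXOAf3uAf36AgH5/gH5/gH5/kcGOdJduLQcun8KV3bXj0qDejJxVDjADDTMAeX13bn10YIBoXYhXgJJVlX9WjlpXhl9vgW18gHiAgH2AgH5/gH5/gH5/gYh/mMqSPg9BhVeGl8mTgHt8jnyNyZbT2KbitH26fX96d353cH9vb4FmfIRhhXxhhG5mgm5xgHZ7gHx+gH5/gH5/gH5/gH5/l8GOkX5oMQo2l8WRg499gHp8gHp7gXl5hHp8t4i8f398fn97e395e4B1foBygX1ygXl0gHl4gHx9gH5/gH5/gH5/gH5/goN+ocyRORFDglmIm8eSgHp9gHl8gXl7gXl5gnl5gnt5f4B+f399f399f398f4B7gH57gH58gH19gH5+gH9/gH9/gH6AgH6AlaiEjqp7Igcwn8GQh5J9gXl9gXh8gXh7gnh6g3l4g3t5f4B+f39+f39+f39+f39+f39+f39+f39/f39/f39/f3+Af36Af36AssWOYEx5ORpcssqYgXl/g3mDfnuUi3uai3mGhHl5hXx6f39/f39/f39/f39/f39/f39/f39/f39/f39/f39/f36Af36Af32AwcmPLiJZVESAvcWTfI6MhMDBdZPHjG7HyH3LpnyRhnx7f39/f39/f39/f39/f39/f39/f39/f39/f39/f3+Af36Af36Af32AyciQHBpRWFOExMORhsOQX7aXRWGCYD99sUqTz36Nl4B+f39/f39/f39/f39/f39/f39/f39/f39/f3+Af3+Af36Af32Afn2AyceUHRtYVE980NSZmcd4S3dJJSkvLB8tbj5Fw4VptJyFf39/f39/f39/f39/f39/f39/f39/f3+Af3+Af3+Af36Afn2AfnyAyMeIFgwoR3Fq1tmbwbZsYVQ+HBcbGxgbW1o/uLtpubeLf39/f39/f39/f3+Af3+Af3+Af3+Af3+Af3+Af36Af36Afn2AfXyAwXp8dyWNM8Saq7WEyYV1hkNYPypEMDdET4FgjcV/namKf3+Af3+Af3+Af3+Af3+Af3+Af3+Af3+Af3+Af36Afn6Afn2AfXyAfnuCi3ureYidf3iEwYGZwl+vdUaiS2Sibr65kcWlj4WNf3+Af3+Af3+Af3+Af3+Af3+Af3+Af3+Af3+Af36Afn6AfX2AfHyAe3uAenmAeXiBeXiChniMsH67l33MgpTNiK+9hIiTjIONf3+Af3+Af3+Af3+Af3+Af3+Af3+Af3+Af3+Afn6Afn6AfX2AfHyAe3uAeXqBeHmBeHiCd3iDeHmFenqLfH2MgH+KhIGLiIKNf3+Af3+Af3+Af3+Af3+Af3+Af3+Af3+Af3+Afn6Afn6AfX2AfHyAe3yAenuBeHqBeHqCd3qEeHuFeX2He36Jfn+KgICMhICOf3+Af3+Af3+Af3+Af3+Af3+Af3+Af3+Af3+Afn+Afn6AfX6AfH2Ae3yAenyBeXyBeH2Dd36Fd3+IeYCLe4GOfYKQf4GRgICSf3+Af3+Af3+Af3+Af3+Af3+Af3+Af3+Af3+Afn+Afn6AfX6AfH6Ae32Aen2AeX6BeICDd4OGdoeLd4mReYqYfIiegIaigoOkf3+Af3+Af3+Af3+Af3+Af3+Af3+Af3+Af3+Af3+Afn+AfX6AfX6AfH6Ae36AeoCBeIKBdoaBcoyDbpSLbp2dc5mne5Kyg4y6"/>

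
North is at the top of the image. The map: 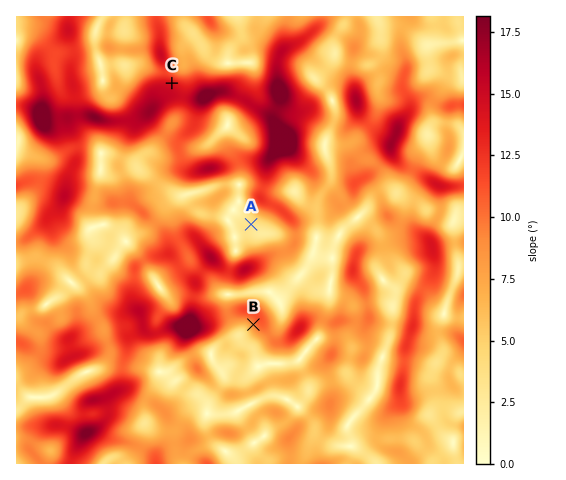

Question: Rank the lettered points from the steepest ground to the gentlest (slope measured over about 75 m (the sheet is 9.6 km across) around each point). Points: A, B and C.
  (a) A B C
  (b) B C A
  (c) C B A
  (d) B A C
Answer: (c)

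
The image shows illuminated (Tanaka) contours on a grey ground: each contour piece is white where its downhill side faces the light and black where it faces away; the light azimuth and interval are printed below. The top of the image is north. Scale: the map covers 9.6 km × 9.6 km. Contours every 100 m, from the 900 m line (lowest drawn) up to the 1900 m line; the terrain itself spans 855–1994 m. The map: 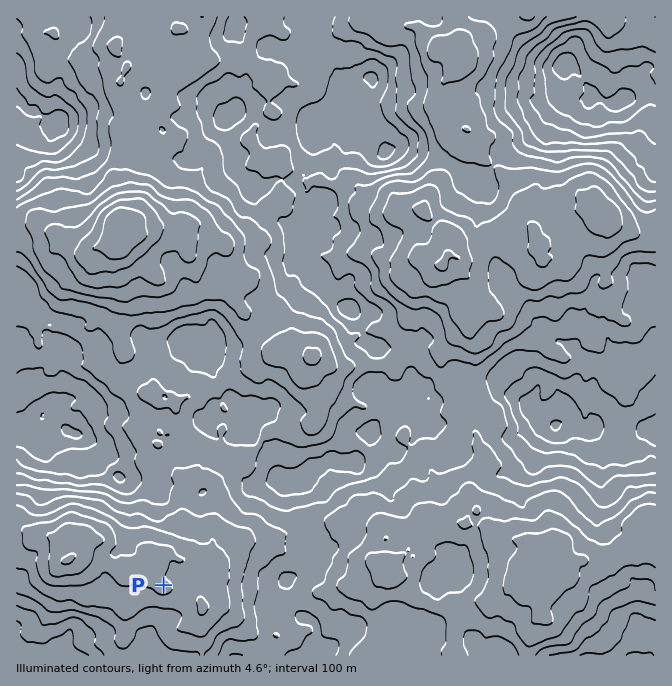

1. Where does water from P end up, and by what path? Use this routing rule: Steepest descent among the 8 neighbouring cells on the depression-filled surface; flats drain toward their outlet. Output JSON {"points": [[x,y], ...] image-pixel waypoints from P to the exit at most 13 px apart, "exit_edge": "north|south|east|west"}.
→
{"points": [[164, 585], [177, 577], [182, 584], [179, 597], [174, 610], [165, 620], [154, 625], [147, 638], [150, 652], [152, 655]], "exit_edge": "south"}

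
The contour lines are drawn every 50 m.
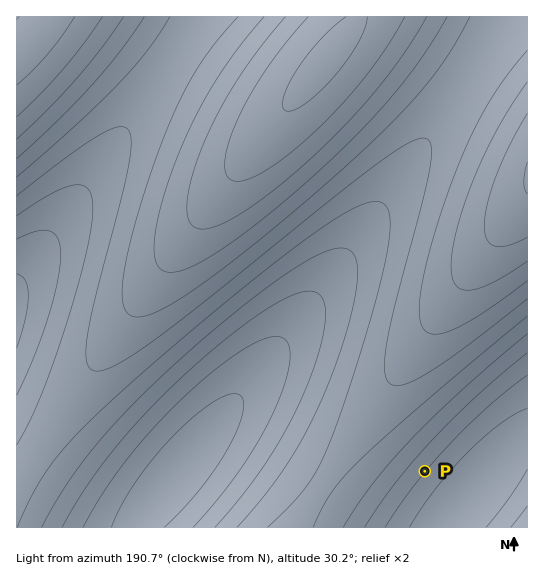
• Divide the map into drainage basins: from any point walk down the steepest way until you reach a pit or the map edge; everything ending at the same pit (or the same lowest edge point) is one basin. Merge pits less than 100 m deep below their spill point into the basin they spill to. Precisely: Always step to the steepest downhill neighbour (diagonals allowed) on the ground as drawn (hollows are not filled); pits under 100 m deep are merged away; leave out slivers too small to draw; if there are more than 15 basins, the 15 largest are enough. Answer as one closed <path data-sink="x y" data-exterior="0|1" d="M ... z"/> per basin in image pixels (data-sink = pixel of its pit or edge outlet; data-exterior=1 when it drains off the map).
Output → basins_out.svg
<path data-sink="325 61" data-exterior="0" d="M510 16l-308 0-105 155-81 112 0 170 87 58 20 9 14 0 5-4 113-138 73-96 75-105z"/><path data-sink="527 179" data-exterior="1" d="M527 16l-16 0-4 5-84 126-74 106-70 94-68 84 0 2 7-4 9 2 23 10 133 87 64 0 5-10 55-67 12-11 9-2z"/><path data-sink="33 37" data-exterior="0" d="M222 429l-8 2-7 6-63 77-7 6-14 0-20-9-86-58-1 74 367 0-120-78-32-17z"/><path data-sink="527 527" data-exterior="1" d="M527 439l-8 1-12 11-55 67-4 7 1 3 79-1z"/>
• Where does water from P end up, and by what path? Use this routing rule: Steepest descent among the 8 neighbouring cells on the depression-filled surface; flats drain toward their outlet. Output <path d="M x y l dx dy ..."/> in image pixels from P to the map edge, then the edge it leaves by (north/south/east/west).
<path d="M425 471l-48-48 0-17 13-17 19-28 4-4 2-6 4-4 3-5 4-4 3-5 8-10 2-5 23-29 3-6 4-4 0-1 4-4 0-1 4-4 0-2 4-4 0-1 4-4 0-1 4-4 0-2 4-4 0-1 34-45"/>
exit: east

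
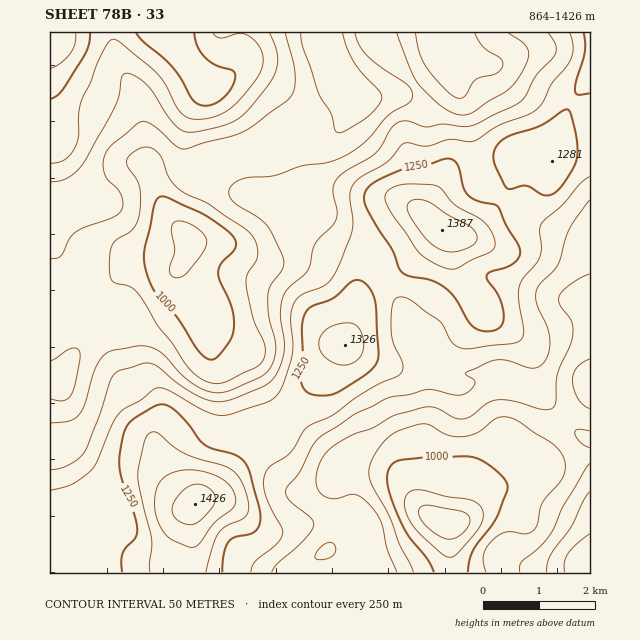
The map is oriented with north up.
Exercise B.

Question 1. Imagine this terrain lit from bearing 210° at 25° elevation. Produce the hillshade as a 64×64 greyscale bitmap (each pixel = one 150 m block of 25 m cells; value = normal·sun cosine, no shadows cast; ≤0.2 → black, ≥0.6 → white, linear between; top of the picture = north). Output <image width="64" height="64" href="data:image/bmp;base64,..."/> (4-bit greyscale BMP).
<image width="64" height="64" href="data:image/bmp;base64,Qk12CAAAAAAAAHYAAAAoAAAAQAAAAEAAAAABAAQAAAAAAAAIAAATCwAAEwsAABAAAAAAAAAAAAAAABEREQAiIiIAMzMzAERERABVVVUAZmZmAHd3dwCIiIgAmZmZAKqqqgC7u7sAzMzMAN3d3QDu7u4A////AJmYiau6mZq7qHZneIiaqpdmeZl1QzRDRoq8u6mZmqqqmYiJqqmZq7updmeJmaqql2eJmHUzMzNGibu6mIiZmZmIiIiZmImry7l2eJqqqqqZiZqYZDMiESRomZh2Z3iId4iHeIiHiszMuoeJq6qZmZqquphkMhAAJFZ3dlVWd3dmiId4iIis3d3KiJvLqHeImau6l1QhAAAkVmZlVWd3d3eZh3iIms7u3cuZvMuGVWZ4mamGQhAAE1eIiHZmeJmIiJmHiJms3u3Muqq8uWREVVZ3iHUxAAJYvMy6mHeJmZmZmIeJmr3u26qpmaqFMjRVVVZnZBABNq3v/typiImZmJmHeImqzd26mIh3dkIRNWZVVWZTEBR63//u3KmIiIiIiGZ4mavN3KiHdlRDIRJXd2VWZkMiR5zu3Mu7qZiId3iIVWeJq83LmHZUIiERJXiYZmd2VDRorMy6qqqqmYh3iIdFZnirzLmHZTIRERJHmph2eIdlVnmruqmaqqqpmIiZmFVWeKu7qYdUIQARI2iqqHeJmHd3mruqqqq7u6mZmqupZmZ5qqqphlMhERI1eaqYeImZiIiaqqq7u7u6qZqrzLmHeImaqql2UzIjNFeJmZiImpmZmaqqq8zMy6qZqrzcuoiJmZmqmHZURFVWeIiIiImrqqmaqqq8zdy7qZqrzdypiIiZmZmYdlVVVneIh3iImru7qqq7u7zd3LqZqrzMypdmeJmZh3ZlVVVVZ3d3eImrzLu7u7zMzd3cuqq7zMuoZVVnmZh2VVVEQzRWZneImrvLu7u7vM3d3cuqq83dyoZDRWiZmGVFVDIhESRVZ4mqu7u7u7u83d7ty6rN3ty5dUNWeaqYdlVTEAAAAjRWeau7u7u7u8zM3dy6q83dy6hkRGeJqpiHd1IAAAABIjRpq7qru7u8zLu8upmavMu6h1RWiZqqmIiHUgAAASMyJGmrqru7u7vLqZmYiImZmpmHVWeZqpmId3ZBAAAkVUM1eaqqu7u7qqmHiIiJiImaqpdniaqqmYZmZSEAE1d3ZVeJqrvMu6mYh2Z4mruqqru6mHiZmaqYdVVDIRE1Z4h3iau7vMu6mHZVVoq8zMzN3LqHeJmZqql2VUMiI0V3iImszMzLuql2VERnm8zMzd7cqHd4mZmqqYd3ZDM0VneIms3u3bqYh2VERXmru7zd3bqHZmeImaqpmIh1RERWeImr3u7sqYdmVURWiru7vN3Ll2ZVZniZmZmZmHVERFZ4mrzd3duYd2ZlVWebu7vN3Kh2VUVWeJmIiIiHZURFZ4mrvMzMuodmZ2ZVaKu7vMy5dlVURFZ4mYh3d3ZTM0V4mrvMzLuoZVZ3dlV5vLu83JdlVVRFZ4iZmId3ZUMjRniavMu7qYZURXdlRovMu83KhlVVVWd4iKmYiHdlQzRWiavMu6qYdURWd2RXrMy83bllVmZ3iZmZqZiId2VDRWeJq7uqmId2Znd2VFi8zM3dqGZ4iImaqqmpiIh3dlRWeImaqpmIiIeIiIZVebzM3uypiZqpmZmaqqmHd3d2ZWeIiImIiImamZmZh2aKu8ze7bu7u6mZiImamYd4d3dmd4iIiHeJmruqmamYeKu7ze7tzMy6iHd3eImYiIiIiHd3d4iYiaq8y6mZmYiavMzN7u3LuYdlZmd4iJmJmZmph3d3iqu83dzLqYh4iavMzN7typh1VEVWZ3iImZqru7qHZ3msze/+3cqYd3eJrMzN79uGVDIzRWd3iIiZmqu7qXZnm97///7dyoh3iJq8zN7tt0MRATRmeJmZmYiImZmXZWm9////7cy5iIiavMzM3dp0IQASRniaqqmYiHd3iHZVet///+3Lu5iIiavMzMzLlkIhETRniau7qZiYh3d3ZVaM//7cuqqYh3iJq7u6qpdTIjMzVniZq7upmaqZiIdURp3u26mYiHZmeImqqYd2ZTM0REVomZqrupmay7qYdkNHrNyph3dmVVZniIiHZURDM0VVVnmqqquqmZrMuph1RFisypd3dmVVZmZ3dmVURERERVVWiqqpqqmImbuph2Zniby6h3h3ZmZmZmZVVERFVVRFVVaKqpmamIiImZiIeImrzcupmpmId3d2ZlVVVWd3ZUVURomZmZmId3eIiIiJqrzd3MzMy6mYh3d2ZmZmeIdURERFaIiIiId3ZoiHeJmqvN3u3d3cy6mYiId3d2d4h1REQzRWZmZnd3ZmmId4iZmr3u/u7t3LqqmZiHd3Znd1Q0VCEkVURFVnd2eZh3iIiavO/+7u3LqqqqmYd3dmdlQ0VTESREMzRWd3d6mHeIiIm97+7u3LqqqqqYd2Znd2VEVlIRNVRERVZ3eIqYiIiIir3u3dzLqpmaqZh2ZniIh2d2QiRmZVVWeIiImpiIiHeKze3cy6mZmZmYh2ZmiaqqqYYyNndlVniJiJmqmIiHd5ve7cupiImZmYh2VWeavMzKdCNYh2ZmeJmImrqYiHd4rO7ty5dmeIiId2VVaKzd3bhSJHiHdneIiHeJuZmId3nO7u3KhlZ3h3dlREV5ze7cljJGiIiIiIiHd4m5qYiIm97u3LhkRWdmZVQzRove7cp0NGeJmZmqqYd4iamZh3is7u3Ll1RFZlVEQzNXnO7cqFNFeJqpqru7qZmruZh2eKzu3LqGRFZmVDMzNGi97sqGRFaJqqqrzMy7u8zJh2ZorN3bqYZEVmVUMzNFeb3tuXVEZ4mqqrzdzLvM3M"/>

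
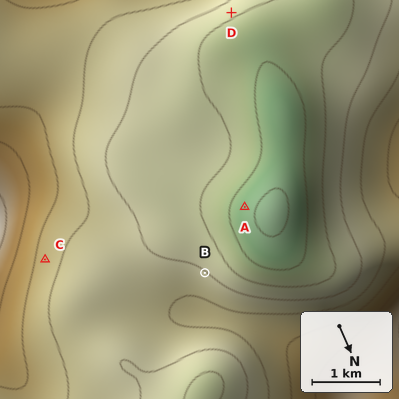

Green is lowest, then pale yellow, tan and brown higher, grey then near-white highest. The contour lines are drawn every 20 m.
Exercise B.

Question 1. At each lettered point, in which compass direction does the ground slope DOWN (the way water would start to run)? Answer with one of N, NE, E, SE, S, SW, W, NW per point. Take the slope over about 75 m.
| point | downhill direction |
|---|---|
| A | NW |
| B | SW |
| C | NW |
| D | N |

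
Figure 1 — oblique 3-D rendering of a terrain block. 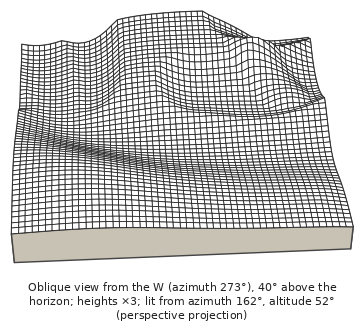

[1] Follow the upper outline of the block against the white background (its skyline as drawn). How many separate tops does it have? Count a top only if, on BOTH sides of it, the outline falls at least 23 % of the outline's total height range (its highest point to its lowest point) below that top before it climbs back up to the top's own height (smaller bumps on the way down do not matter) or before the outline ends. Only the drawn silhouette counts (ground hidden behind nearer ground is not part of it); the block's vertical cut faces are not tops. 5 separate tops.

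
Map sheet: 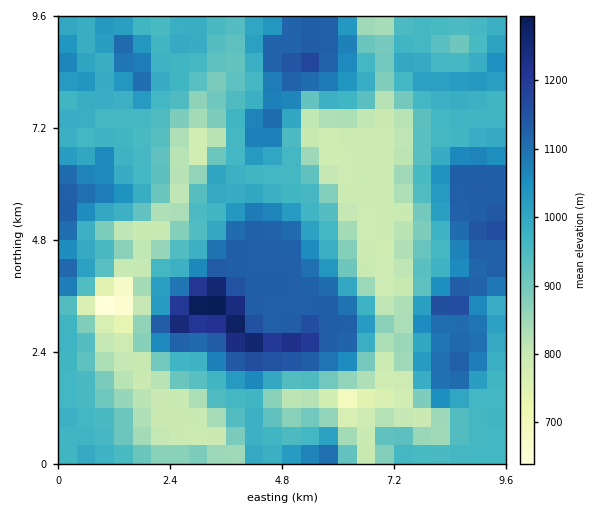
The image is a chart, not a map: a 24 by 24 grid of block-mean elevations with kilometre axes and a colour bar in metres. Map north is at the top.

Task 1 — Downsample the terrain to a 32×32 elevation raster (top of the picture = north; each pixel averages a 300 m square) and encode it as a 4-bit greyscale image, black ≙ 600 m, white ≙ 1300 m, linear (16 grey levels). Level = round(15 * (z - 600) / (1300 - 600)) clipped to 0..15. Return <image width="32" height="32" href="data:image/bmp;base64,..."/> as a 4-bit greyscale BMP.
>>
<image width="32" height="32" href="data:image/bmp;base64,Qk12AgAAAAAAAHYAAAAoAAAAIAAAACAAAAABAAQAAAAAAAACAAATCwAAEwsAABAAAAAAAAAAAAAAABEREQAiIiIAMzMzAERERABVVVUAZmZmAHd3dwCIiIgAmZmZAKqqqgC7u7sAzMzMAN3d3QDu7u4A////AIiIh3ZndliImruFRoiIiIiIiHZVRERYiIiZZFeHZ4iIiIh1VEREaIh3iFRXZUV4iIiIdkREVniGVmU0RERGeIiIdmVERGiIhUVDIjNFepiIiHZURFZ4iYdmZURERpupiIh2VEZ4iau6mZh3VEeru5iIZURXiJvMzMy7uFRYq7uYiGREeru73+3uy7l1WKu7qIhkRZzczO7Lvcu6hUiqq7mGQiN77u78u7zLu4VYu7uYhSETac7/7Lu7u7lkV6zbmKhSFHm87su7u7uXREaKy7q6hjN5msy7u7u6dURGiau7uohkV4iru7u7qHRERoibu6iHZUZ3m7u7u5hkRFZ4q7u5hkREZ4m7u7qIZERVeLvMuod2VFeIm7uph1RERXm7zLuqmXVHiJqpiIdEREaJu7u7uqmHRomIiIh1RERXiru7uqqYh1V5iIiIZEREV4q7u6mqiIdUWIiYh1RERFeJu7uIiYiHVEaJqYZERERGiJmYiIiId1RFibqFRERERoiIiIiIiIdlVom7lUVUREaIiIiIiIiIdmeIm6dnd1RXiIiIiJmKqIdmeIq4iZh1eImZiJqYm6iIdneLu7qZdomZmZmqiKuYiHd3m83LqXeJiIiaqYm7mIiHeKu8u6hniId3iZiKuoiZh3iru7uoVoiHd4mImZiIiIh4mbu7p0V4iIiI"/>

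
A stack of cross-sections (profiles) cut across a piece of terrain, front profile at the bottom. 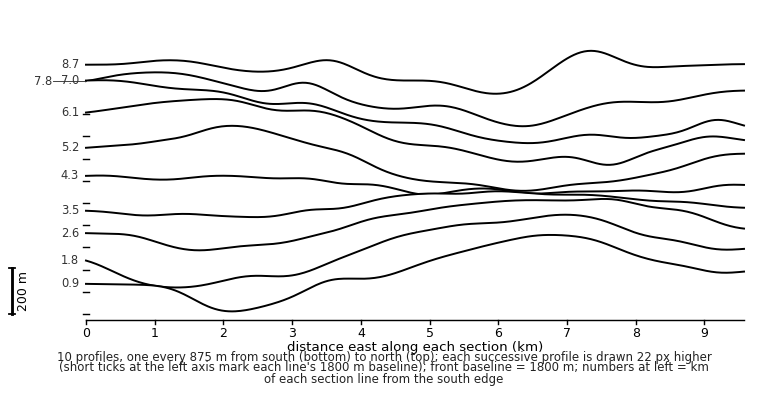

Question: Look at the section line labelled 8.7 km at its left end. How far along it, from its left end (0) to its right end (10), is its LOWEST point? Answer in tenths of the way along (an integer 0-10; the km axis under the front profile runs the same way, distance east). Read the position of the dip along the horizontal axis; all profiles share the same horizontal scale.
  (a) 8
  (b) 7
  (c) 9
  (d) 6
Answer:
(d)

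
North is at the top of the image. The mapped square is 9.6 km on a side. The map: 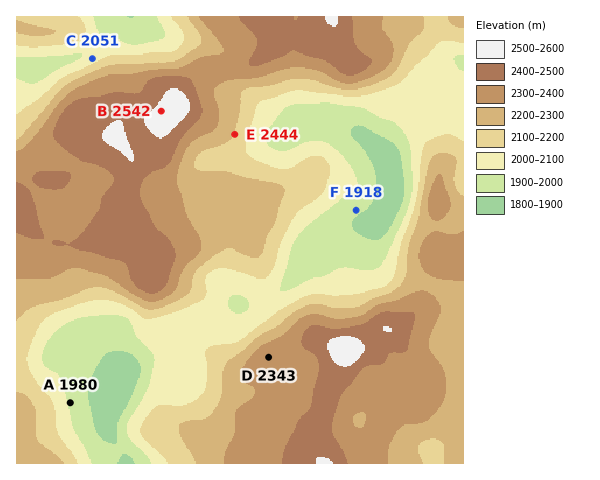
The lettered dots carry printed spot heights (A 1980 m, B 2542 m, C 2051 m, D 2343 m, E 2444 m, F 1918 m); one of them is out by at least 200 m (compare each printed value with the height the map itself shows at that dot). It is E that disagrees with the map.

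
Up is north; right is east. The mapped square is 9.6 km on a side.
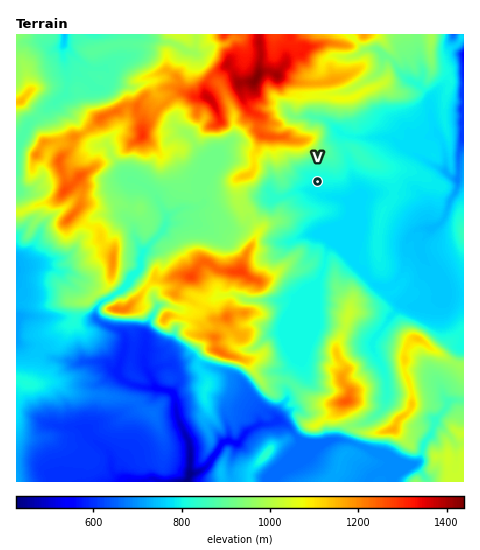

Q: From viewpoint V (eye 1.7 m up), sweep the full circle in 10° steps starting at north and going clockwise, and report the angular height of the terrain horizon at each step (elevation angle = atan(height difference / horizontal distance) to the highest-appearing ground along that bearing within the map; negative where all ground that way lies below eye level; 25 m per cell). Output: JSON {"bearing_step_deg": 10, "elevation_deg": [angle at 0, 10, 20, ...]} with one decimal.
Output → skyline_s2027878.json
{"bearing_step_deg": 10, "elevation_deg": [13.6, 9.7, 8.2, 6.9, 6.2, 5.4, 4.2, 2.9, 1.4, 0.6, 0.0, 0.9, -0.1, -0.1, 0.6, 4.5, 3.6, 5.0, 2.9, 2.9, 5.3, 10.1, 10.9, 8.8, 6.9, 6.8, 7.0, 10.3, 12.8, 11.8, 13.2, 17.2, 20.1, 21.8, 22.5, 20.0]}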